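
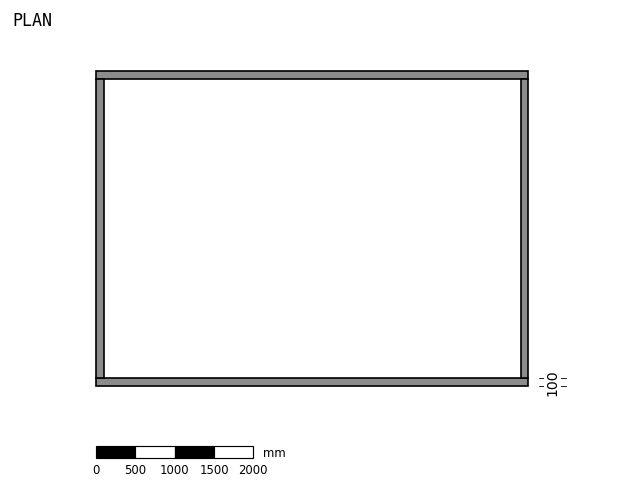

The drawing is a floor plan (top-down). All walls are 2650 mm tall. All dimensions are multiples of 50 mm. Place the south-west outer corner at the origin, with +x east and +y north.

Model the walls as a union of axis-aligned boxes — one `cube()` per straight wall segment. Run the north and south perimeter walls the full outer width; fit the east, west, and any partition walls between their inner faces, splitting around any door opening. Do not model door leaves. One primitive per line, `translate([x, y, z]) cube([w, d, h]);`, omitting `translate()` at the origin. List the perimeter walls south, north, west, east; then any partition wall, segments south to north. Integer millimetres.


cube([5500, 100, 2650]);
translate([0, 3900, 0]) cube([5500, 100, 2650]);
translate([0, 100, 0]) cube([100, 3800, 2650]);
translate([5400, 100, 0]) cube([100, 3800, 2650]);


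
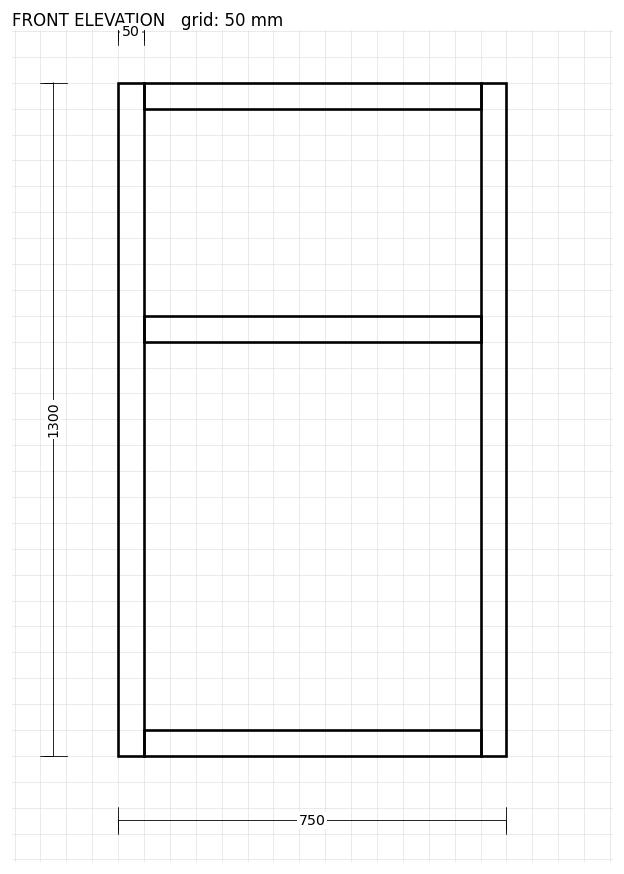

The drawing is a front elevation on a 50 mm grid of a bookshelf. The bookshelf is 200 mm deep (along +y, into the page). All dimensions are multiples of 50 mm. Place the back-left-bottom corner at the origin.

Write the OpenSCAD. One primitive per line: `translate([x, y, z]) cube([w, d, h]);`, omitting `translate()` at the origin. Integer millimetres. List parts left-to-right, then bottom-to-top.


cube([50, 200, 1300]);
translate([50, 0, 0]) cube([650, 200, 50]);
translate([50, 0, 800]) cube([650, 200, 50]);
translate([50, 0, 1250]) cube([650, 200, 50]);
translate([700, 0, 0]) cube([50, 200, 1300]);


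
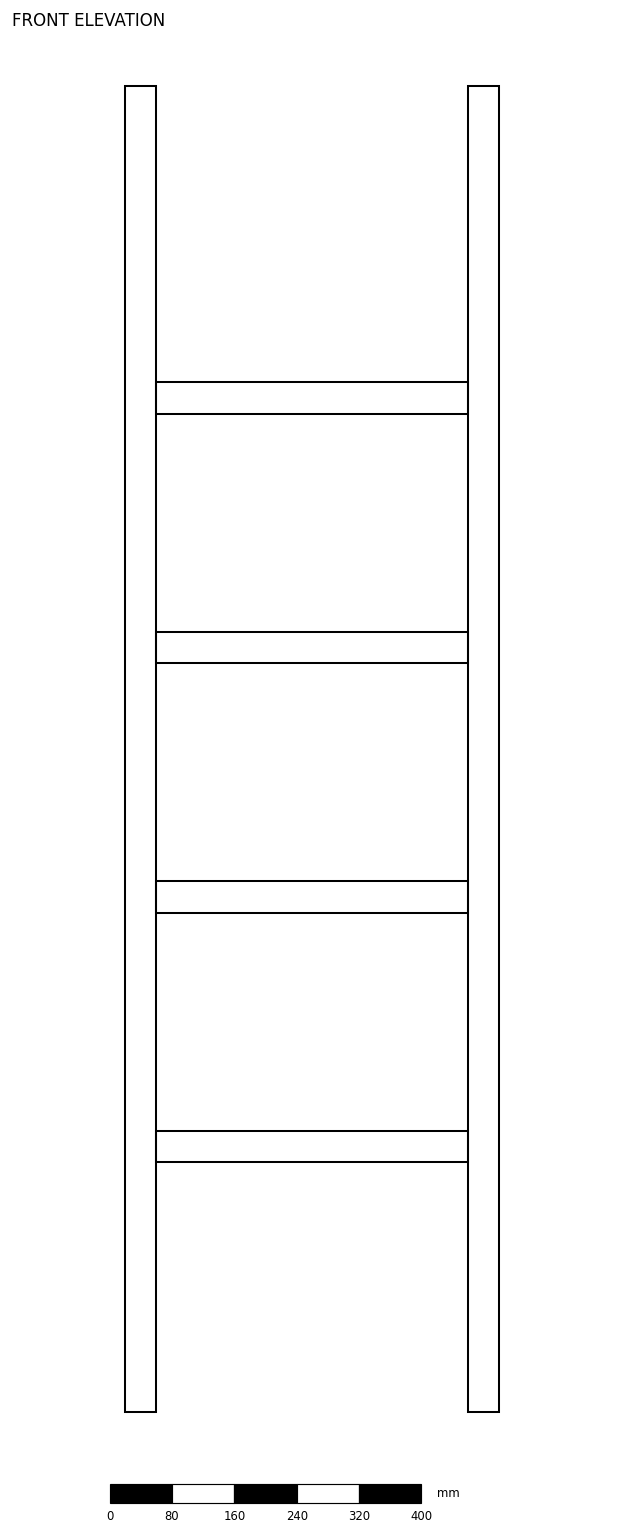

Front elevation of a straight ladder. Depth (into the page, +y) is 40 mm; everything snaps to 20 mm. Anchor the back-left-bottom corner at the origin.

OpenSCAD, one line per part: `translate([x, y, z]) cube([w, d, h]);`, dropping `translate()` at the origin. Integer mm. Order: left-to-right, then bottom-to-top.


cube([40, 40, 1700]);
translate([40, 0, 320]) cube([400, 40, 40]);
translate([40, 0, 640]) cube([400, 40, 40]);
translate([40, 0, 960]) cube([400, 40, 40]);
translate([40, 0, 1280]) cube([400, 40, 40]);
translate([440, 0, 0]) cube([40, 40, 1700]);


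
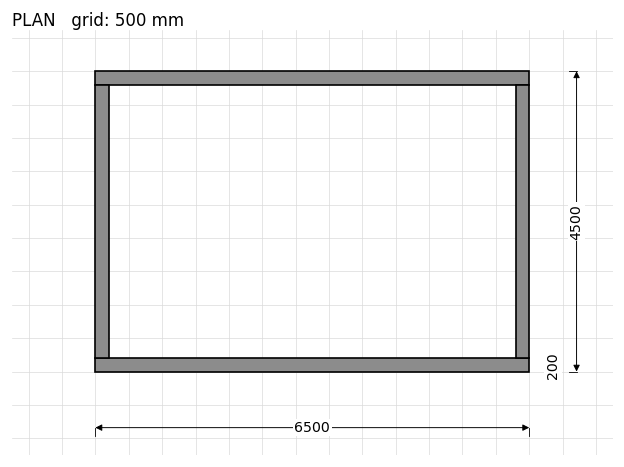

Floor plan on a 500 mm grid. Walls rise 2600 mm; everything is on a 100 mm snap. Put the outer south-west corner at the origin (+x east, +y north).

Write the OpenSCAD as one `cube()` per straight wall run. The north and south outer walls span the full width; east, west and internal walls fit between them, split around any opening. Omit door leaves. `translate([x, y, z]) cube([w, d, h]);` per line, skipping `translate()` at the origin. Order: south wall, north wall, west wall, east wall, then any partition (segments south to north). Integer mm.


cube([6500, 200, 2600]);
translate([0, 4300, 0]) cube([6500, 200, 2600]);
translate([0, 200, 0]) cube([200, 4100, 2600]);
translate([6300, 200, 0]) cube([200, 4100, 2600]);


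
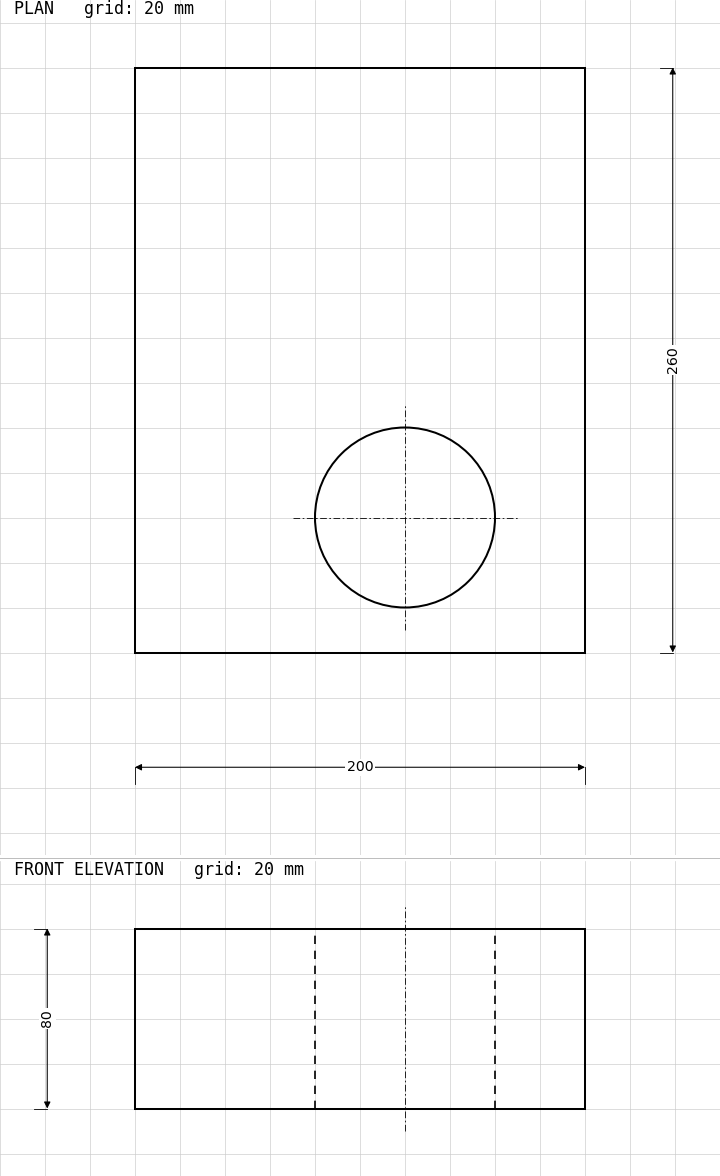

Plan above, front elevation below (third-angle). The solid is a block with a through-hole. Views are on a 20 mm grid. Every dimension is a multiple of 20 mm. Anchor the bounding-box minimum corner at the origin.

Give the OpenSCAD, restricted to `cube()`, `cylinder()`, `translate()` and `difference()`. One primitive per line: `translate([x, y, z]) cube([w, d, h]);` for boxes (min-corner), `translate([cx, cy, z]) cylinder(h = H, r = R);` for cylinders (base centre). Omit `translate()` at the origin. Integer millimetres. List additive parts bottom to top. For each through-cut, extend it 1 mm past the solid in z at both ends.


difference() {
  cube([200, 260, 80]);
  translate([120, 60, -1]) cylinder(h = 82, r = 40);
}


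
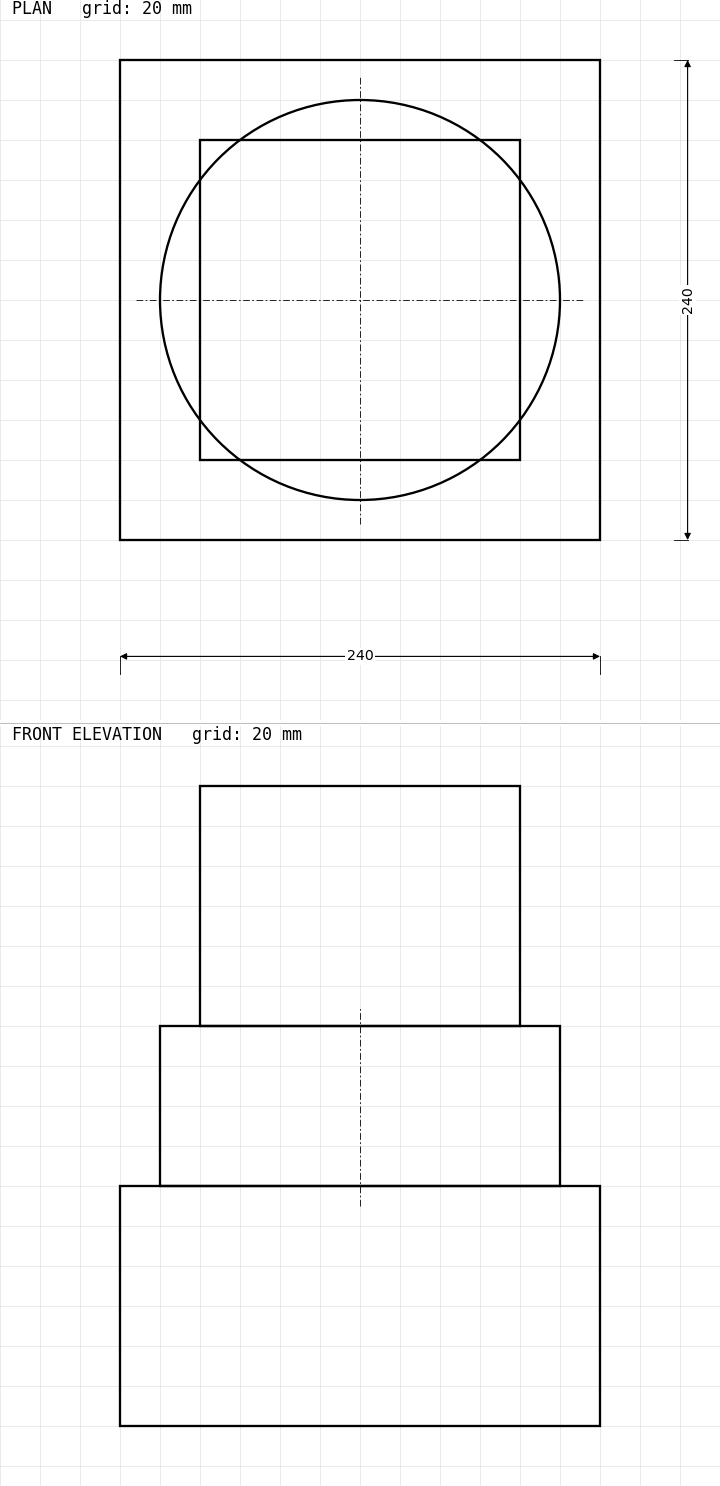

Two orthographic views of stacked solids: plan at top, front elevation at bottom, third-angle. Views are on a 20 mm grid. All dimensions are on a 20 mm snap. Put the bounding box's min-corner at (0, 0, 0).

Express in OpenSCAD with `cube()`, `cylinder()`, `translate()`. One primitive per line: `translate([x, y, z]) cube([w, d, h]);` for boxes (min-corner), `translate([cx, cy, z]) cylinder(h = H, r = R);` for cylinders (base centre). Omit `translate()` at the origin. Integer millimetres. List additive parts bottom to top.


cube([240, 240, 120]);
translate([120, 120, 120]) cylinder(h = 80, r = 100);
translate([40, 40, 200]) cube([160, 160, 120]);


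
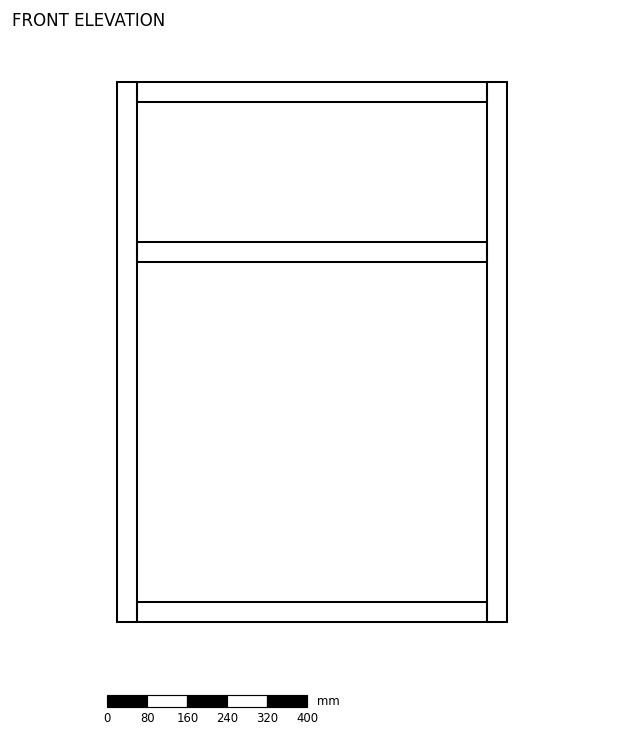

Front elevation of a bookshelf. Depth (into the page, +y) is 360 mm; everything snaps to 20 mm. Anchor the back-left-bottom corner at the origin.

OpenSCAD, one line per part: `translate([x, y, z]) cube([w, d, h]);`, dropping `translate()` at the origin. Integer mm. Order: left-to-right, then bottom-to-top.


cube([40, 360, 1080]);
translate([40, 0, 0]) cube([700, 360, 40]);
translate([40, 0, 720]) cube([700, 360, 40]);
translate([40, 0, 1040]) cube([700, 360, 40]);
translate([740, 0, 0]) cube([40, 360, 1080]);


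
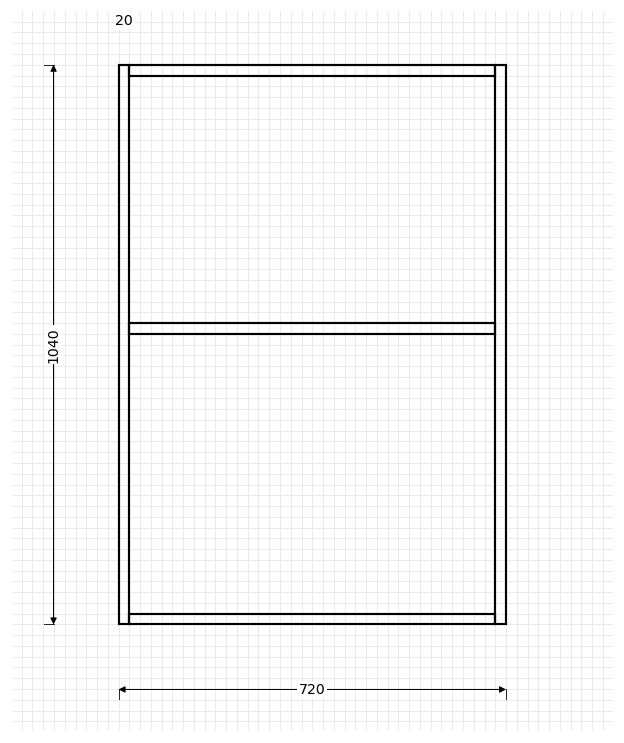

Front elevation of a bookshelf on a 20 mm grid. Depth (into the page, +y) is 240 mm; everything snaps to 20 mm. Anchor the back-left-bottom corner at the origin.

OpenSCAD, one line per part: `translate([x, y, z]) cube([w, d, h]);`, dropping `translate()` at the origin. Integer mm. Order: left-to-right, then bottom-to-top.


cube([20, 240, 1040]);
translate([20, 0, 0]) cube([680, 240, 20]);
translate([20, 0, 540]) cube([680, 240, 20]);
translate([20, 0, 1020]) cube([680, 240, 20]);
translate([700, 0, 0]) cube([20, 240, 1040]);


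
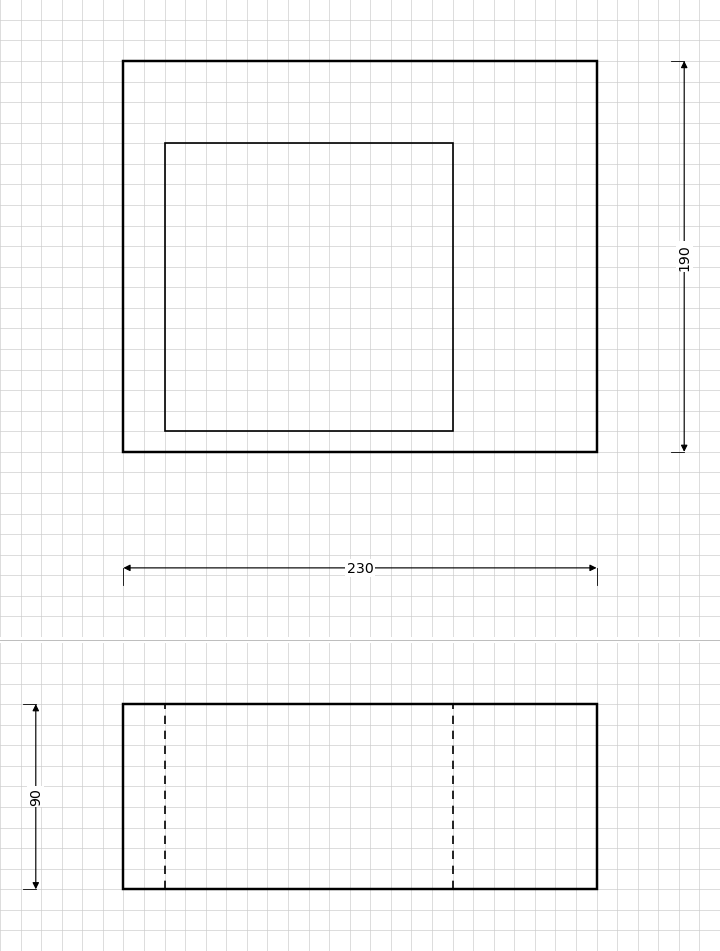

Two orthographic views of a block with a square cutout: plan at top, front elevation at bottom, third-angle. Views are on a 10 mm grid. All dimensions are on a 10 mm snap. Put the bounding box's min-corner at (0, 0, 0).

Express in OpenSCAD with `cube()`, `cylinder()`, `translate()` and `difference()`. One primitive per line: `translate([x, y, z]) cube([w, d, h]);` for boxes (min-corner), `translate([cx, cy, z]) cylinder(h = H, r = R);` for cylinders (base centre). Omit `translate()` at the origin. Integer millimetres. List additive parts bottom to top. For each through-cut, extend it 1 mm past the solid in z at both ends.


difference() {
  cube([230, 190, 90]);
  translate([20, 10, -1]) cube([140, 140, 92]);
}


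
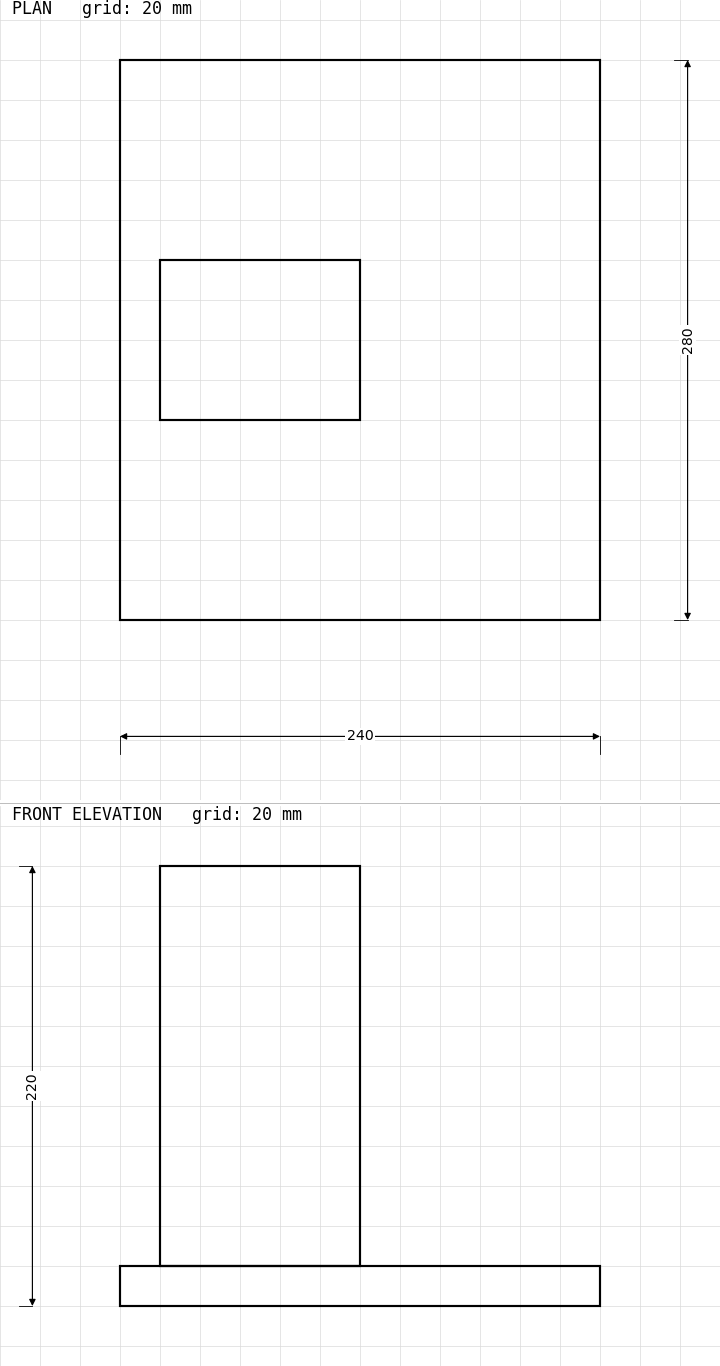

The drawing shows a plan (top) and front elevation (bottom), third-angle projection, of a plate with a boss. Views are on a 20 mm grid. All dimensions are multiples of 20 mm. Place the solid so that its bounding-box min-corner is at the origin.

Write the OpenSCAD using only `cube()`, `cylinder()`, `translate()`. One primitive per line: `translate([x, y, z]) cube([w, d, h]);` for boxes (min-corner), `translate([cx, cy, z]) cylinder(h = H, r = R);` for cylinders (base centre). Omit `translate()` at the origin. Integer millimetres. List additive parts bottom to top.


cube([240, 280, 20]);
translate([20, 100, 20]) cube([100, 80, 200]);


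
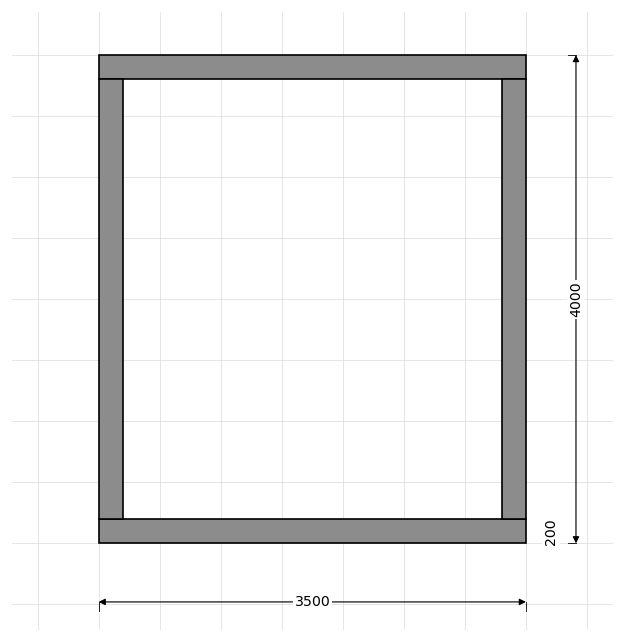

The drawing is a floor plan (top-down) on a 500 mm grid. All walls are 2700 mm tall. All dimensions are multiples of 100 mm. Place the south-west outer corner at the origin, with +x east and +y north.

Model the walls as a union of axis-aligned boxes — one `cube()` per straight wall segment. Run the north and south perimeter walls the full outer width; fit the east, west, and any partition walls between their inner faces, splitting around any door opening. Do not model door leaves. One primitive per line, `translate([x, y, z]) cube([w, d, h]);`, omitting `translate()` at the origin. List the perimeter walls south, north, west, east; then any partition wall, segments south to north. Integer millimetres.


cube([3500, 200, 2700]);
translate([0, 3800, 0]) cube([3500, 200, 2700]);
translate([0, 200, 0]) cube([200, 3600, 2700]);
translate([3300, 200, 0]) cube([200, 3600, 2700]);


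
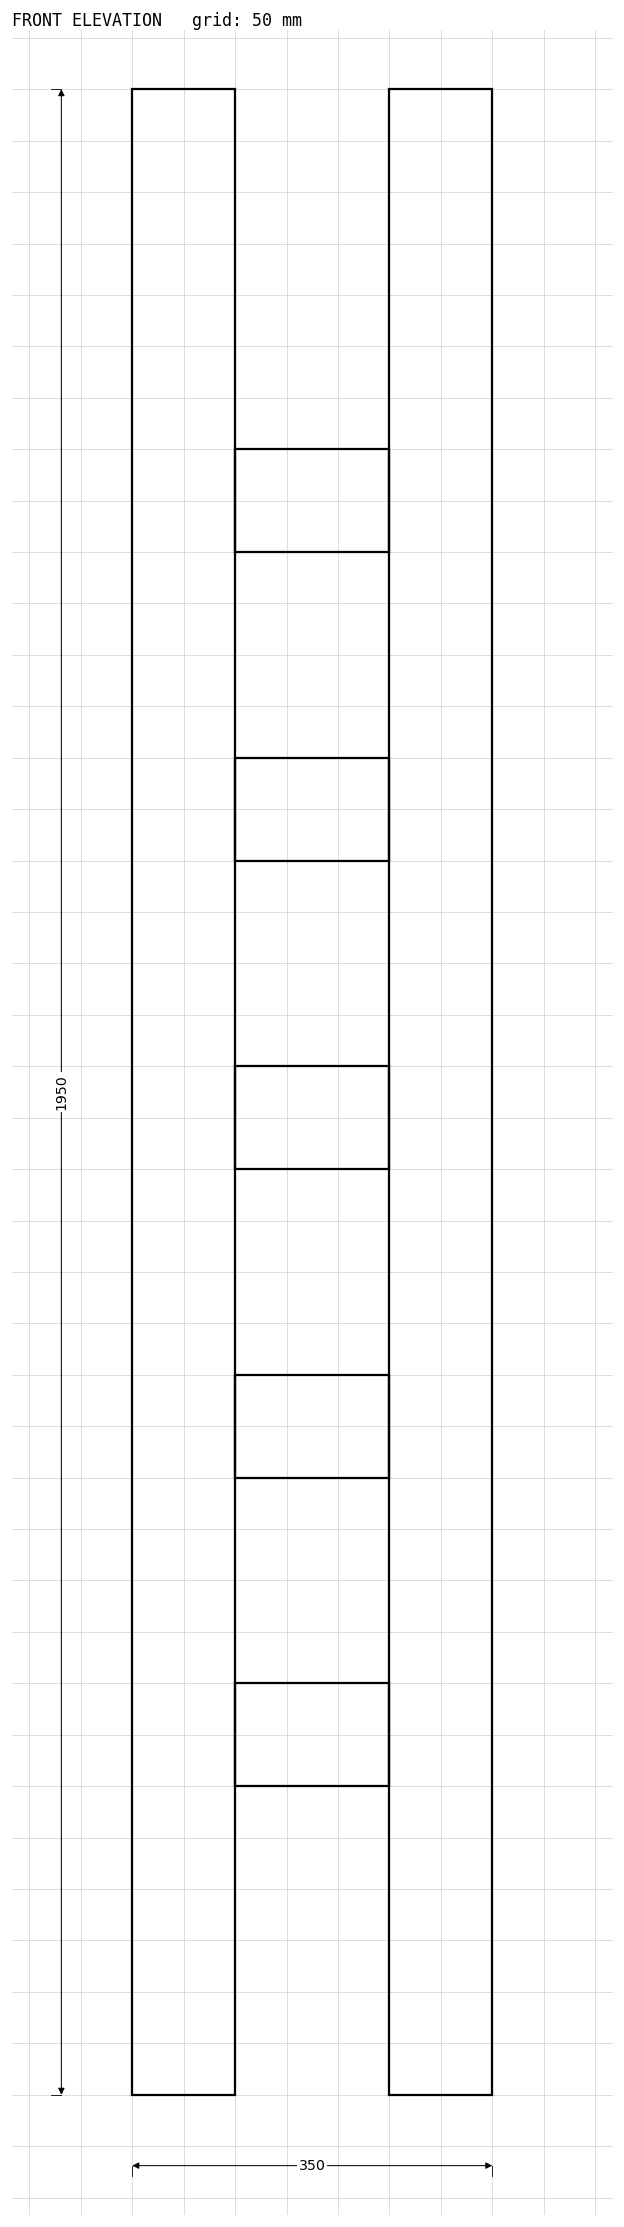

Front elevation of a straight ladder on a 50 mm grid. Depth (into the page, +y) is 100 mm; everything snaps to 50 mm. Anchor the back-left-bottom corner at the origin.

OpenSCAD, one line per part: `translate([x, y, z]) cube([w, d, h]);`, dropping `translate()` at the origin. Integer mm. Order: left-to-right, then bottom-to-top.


cube([100, 100, 1950]);
translate([100, 0, 300]) cube([150, 100, 100]);
translate([100, 0, 600]) cube([150, 100, 100]);
translate([100, 0, 900]) cube([150, 100, 100]);
translate([100, 0, 1200]) cube([150, 100, 100]);
translate([100, 0, 1500]) cube([150, 100, 100]);
translate([250, 0, 0]) cube([100, 100, 1950]);


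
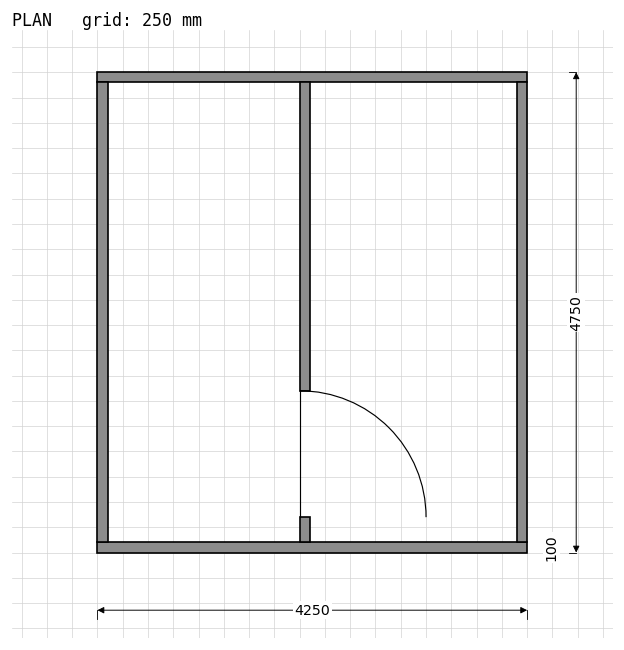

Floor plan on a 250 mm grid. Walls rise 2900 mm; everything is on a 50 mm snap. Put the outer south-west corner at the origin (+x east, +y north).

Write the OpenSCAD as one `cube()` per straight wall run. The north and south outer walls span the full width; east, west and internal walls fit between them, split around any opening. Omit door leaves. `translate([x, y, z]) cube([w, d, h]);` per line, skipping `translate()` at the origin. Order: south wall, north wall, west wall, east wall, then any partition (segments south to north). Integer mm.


cube([4250, 100, 2900]);
translate([0, 4650, 0]) cube([4250, 100, 2900]);
translate([0, 100, 0]) cube([100, 4550, 2900]);
translate([4150, 100, 0]) cube([100, 4550, 2900]);
translate([2000, 100, 0]) cube([100, 250, 2900]);
translate([2000, 1600, 0]) cube([100, 3050, 2900]);


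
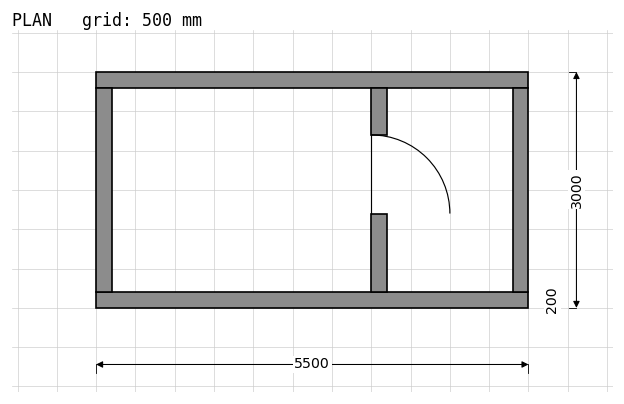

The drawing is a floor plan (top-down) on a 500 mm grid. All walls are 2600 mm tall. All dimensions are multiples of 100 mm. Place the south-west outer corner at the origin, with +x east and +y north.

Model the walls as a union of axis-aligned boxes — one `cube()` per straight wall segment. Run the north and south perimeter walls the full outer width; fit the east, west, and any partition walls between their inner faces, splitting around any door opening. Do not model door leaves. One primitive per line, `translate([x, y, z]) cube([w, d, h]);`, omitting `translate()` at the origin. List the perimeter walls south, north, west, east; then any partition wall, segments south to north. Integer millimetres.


cube([5500, 200, 2600]);
translate([0, 2800, 0]) cube([5500, 200, 2600]);
translate([0, 200, 0]) cube([200, 2600, 2600]);
translate([5300, 200, 0]) cube([200, 2600, 2600]);
translate([3500, 200, 0]) cube([200, 1000, 2600]);
translate([3500, 2200, 0]) cube([200, 600, 2600]);


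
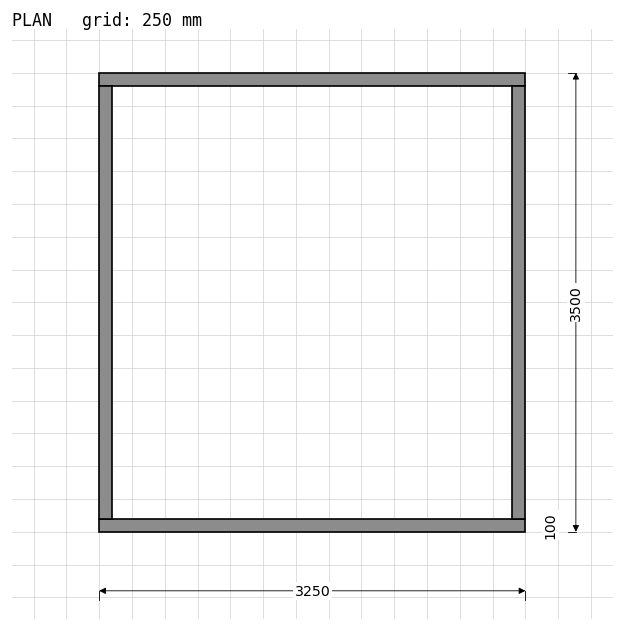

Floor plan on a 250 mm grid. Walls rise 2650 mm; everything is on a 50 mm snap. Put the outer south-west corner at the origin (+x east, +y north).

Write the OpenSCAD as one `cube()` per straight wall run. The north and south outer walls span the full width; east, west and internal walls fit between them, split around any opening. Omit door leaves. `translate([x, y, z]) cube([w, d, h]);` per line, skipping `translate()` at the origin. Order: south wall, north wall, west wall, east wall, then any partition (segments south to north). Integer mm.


cube([3250, 100, 2650]);
translate([0, 3400, 0]) cube([3250, 100, 2650]);
translate([0, 100, 0]) cube([100, 3300, 2650]);
translate([3150, 100, 0]) cube([100, 3300, 2650]);


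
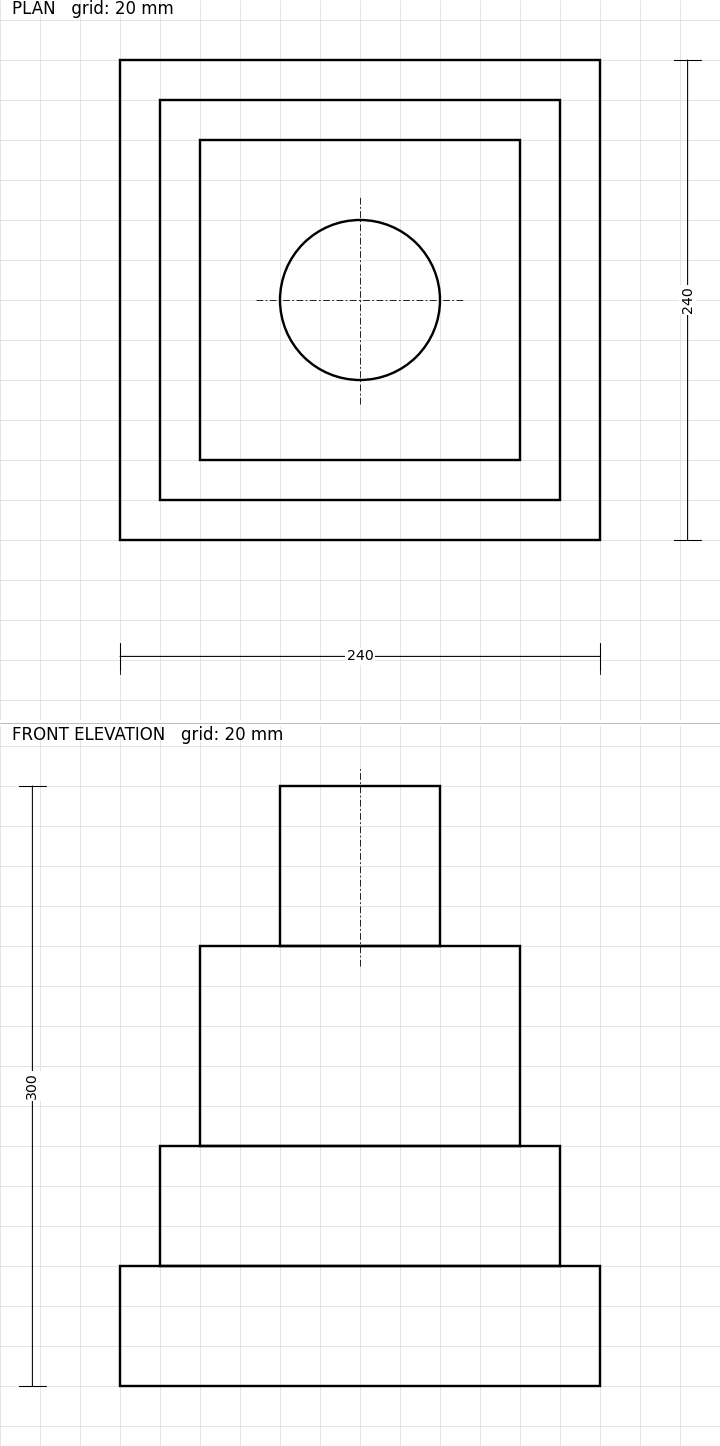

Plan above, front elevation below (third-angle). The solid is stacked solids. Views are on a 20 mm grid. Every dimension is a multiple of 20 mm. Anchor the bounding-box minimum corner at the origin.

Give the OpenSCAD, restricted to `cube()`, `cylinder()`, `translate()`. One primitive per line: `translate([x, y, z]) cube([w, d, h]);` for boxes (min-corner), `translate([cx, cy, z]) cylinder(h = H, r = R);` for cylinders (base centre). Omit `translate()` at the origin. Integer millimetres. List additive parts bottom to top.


cube([240, 240, 60]);
translate([20, 20, 60]) cube([200, 200, 60]);
translate([40, 40, 120]) cube([160, 160, 100]);
translate([120, 120, 220]) cylinder(h = 80, r = 40);


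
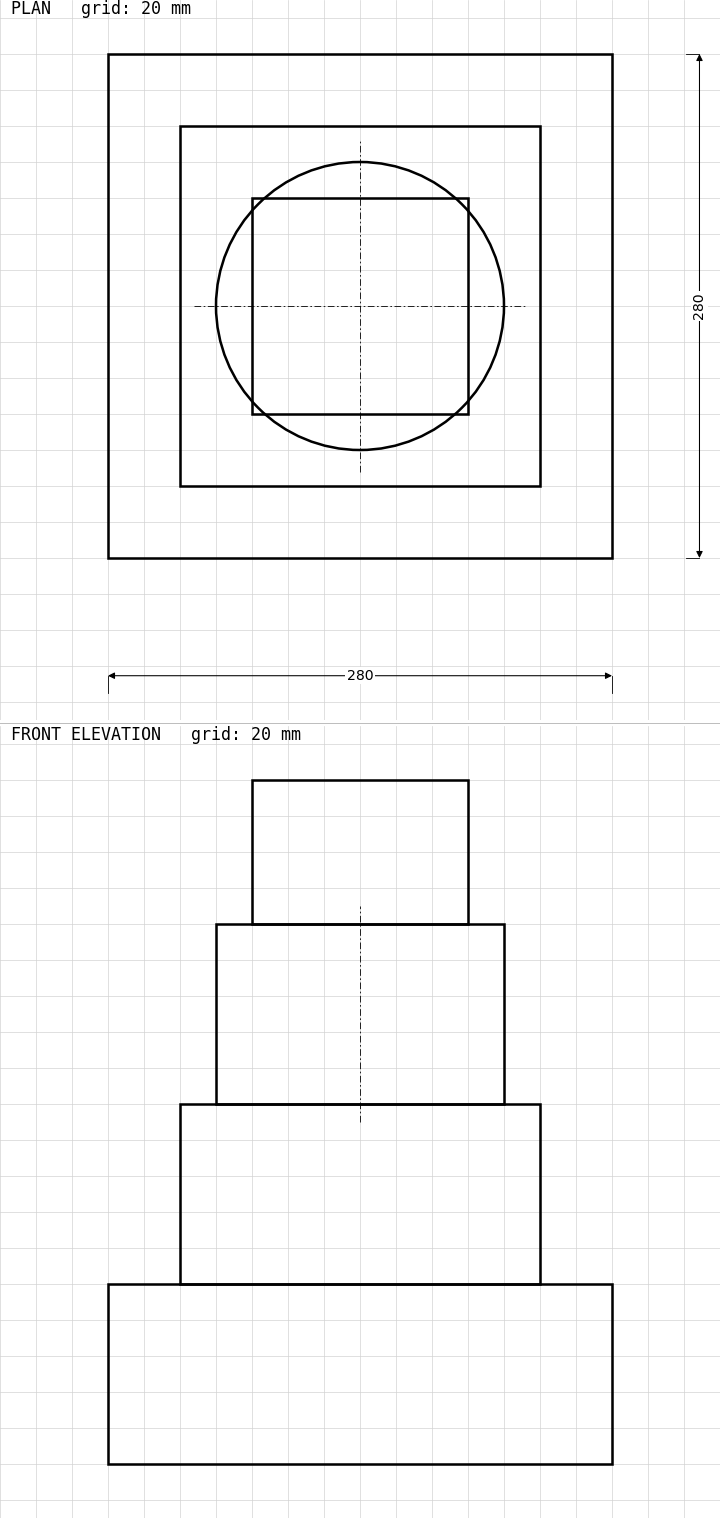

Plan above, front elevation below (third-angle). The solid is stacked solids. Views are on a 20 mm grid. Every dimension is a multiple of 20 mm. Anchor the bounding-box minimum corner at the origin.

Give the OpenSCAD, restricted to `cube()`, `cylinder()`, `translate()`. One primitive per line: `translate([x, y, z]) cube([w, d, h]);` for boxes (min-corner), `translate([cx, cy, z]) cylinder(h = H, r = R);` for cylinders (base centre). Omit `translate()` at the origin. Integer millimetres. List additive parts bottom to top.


cube([280, 280, 100]);
translate([40, 40, 100]) cube([200, 200, 100]);
translate([140, 140, 200]) cylinder(h = 100, r = 80);
translate([80, 80, 300]) cube([120, 120, 80]);


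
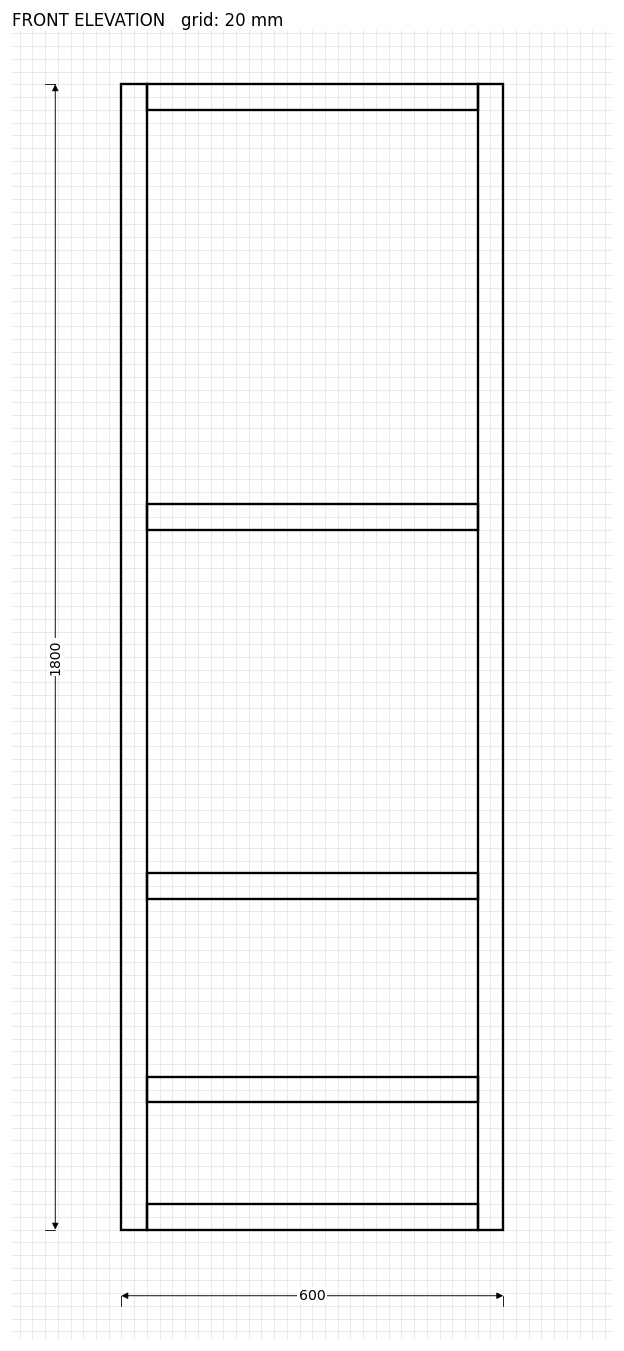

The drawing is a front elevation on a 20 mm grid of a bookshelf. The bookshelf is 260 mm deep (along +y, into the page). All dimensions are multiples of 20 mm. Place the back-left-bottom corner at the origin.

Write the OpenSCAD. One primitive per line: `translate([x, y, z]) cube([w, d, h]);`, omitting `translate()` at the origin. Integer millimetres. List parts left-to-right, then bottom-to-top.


cube([40, 260, 1800]);
translate([40, 0, 0]) cube([520, 260, 40]);
translate([40, 0, 200]) cube([520, 260, 40]);
translate([40, 0, 520]) cube([520, 260, 40]);
translate([40, 0, 1100]) cube([520, 260, 40]);
translate([40, 0, 1760]) cube([520, 260, 40]);
translate([560, 0, 0]) cube([40, 260, 1800]);


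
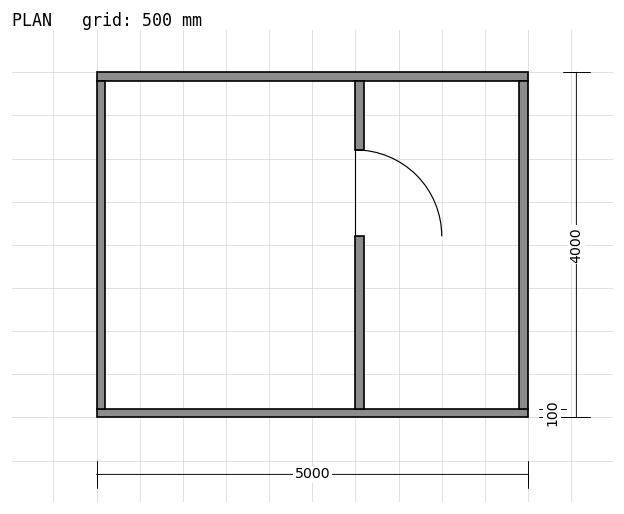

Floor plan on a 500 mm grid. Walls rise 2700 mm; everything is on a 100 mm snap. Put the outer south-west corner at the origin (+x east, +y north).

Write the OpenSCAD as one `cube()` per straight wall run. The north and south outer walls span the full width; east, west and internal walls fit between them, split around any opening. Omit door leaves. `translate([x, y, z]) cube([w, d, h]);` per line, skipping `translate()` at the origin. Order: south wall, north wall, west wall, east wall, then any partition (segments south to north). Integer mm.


cube([5000, 100, 2700]);
translate([0, 3900, 0]) cube([5000, 100, 2700]);
translate([0, 100, 0]) cube([100, 3800, 2700]);
translate([4900, 100, 0]) cube([100, 3800, 2700]);
translate([3000, 100, 0]) cube([100, 2000, 2700]);
translate([3000, 3100, 0]) cube([100, 800, 2700]);


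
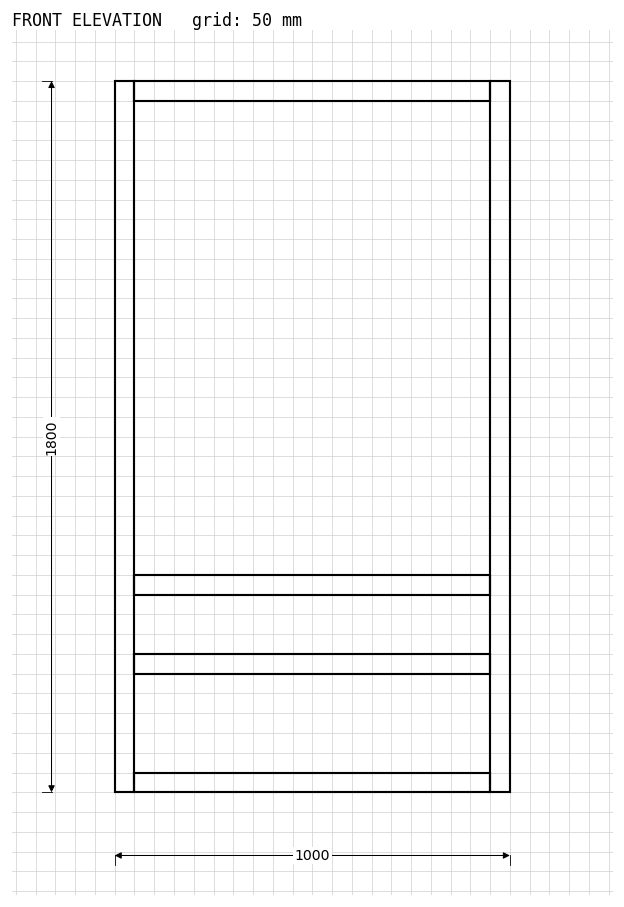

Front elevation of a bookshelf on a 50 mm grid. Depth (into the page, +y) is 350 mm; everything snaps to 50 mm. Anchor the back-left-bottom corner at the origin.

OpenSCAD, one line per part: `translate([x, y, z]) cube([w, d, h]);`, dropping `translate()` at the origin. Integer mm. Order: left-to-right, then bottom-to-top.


cube([50, 350, 1800]);
translate([50, 0, 0]) cube([900, 350, 50]);
translate([50, 0, 300]) cube([900, 350, 50]);
translate([50, 0, 500]) cube([900, 350, 50]);
translate([50, 0, 1750]) cube([900, 350, 50]);
translate([950, 0, 0]) cube([50, 350, 1800]);


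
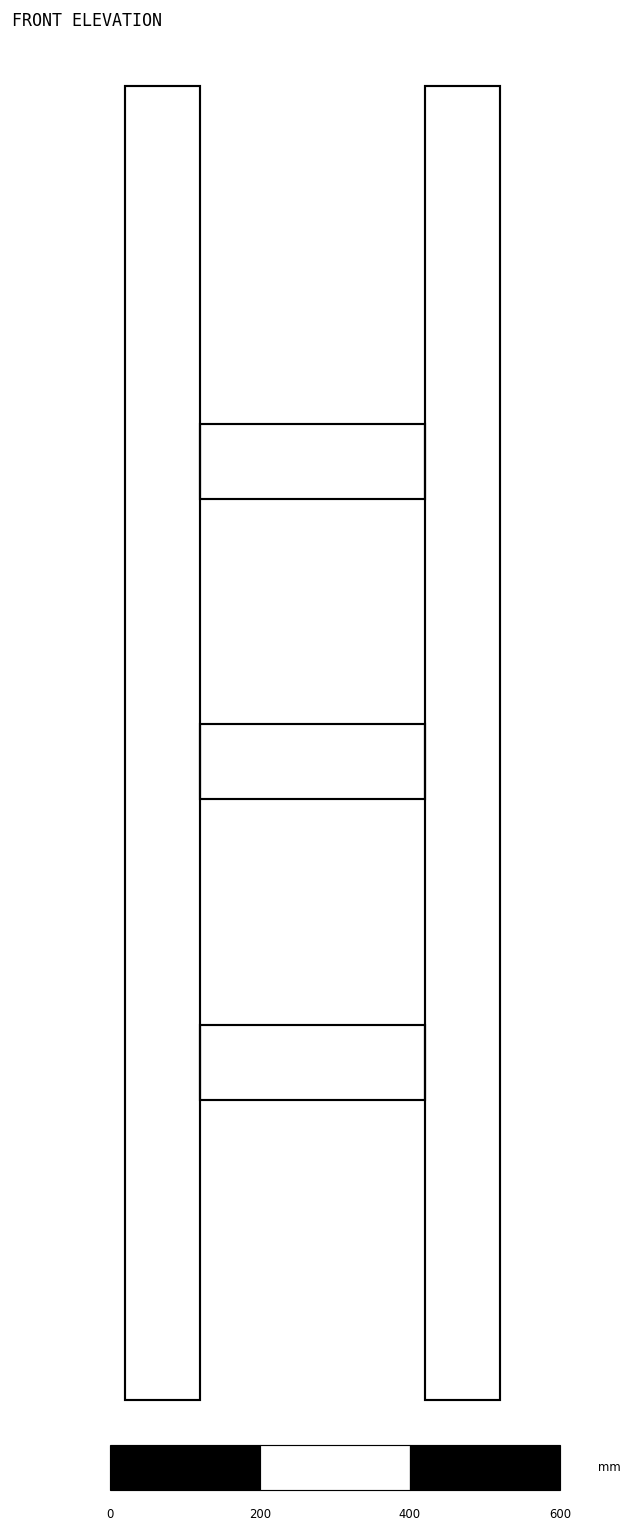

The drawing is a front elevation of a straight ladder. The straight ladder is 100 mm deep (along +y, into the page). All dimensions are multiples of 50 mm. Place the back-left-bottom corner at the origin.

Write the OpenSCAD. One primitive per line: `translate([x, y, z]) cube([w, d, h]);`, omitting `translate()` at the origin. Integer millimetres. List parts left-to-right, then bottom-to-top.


cube([100, 100, 1750]);
translate([100, 0, 400]) cube([300, 100, 100]);
translate([100, 0, 800]) cube([300, 100, 100]);
translate([100, 0, 1200]) cube([300, 100, 100]);
translate([400, 0, 0]) cube([100, 100, 1750]);


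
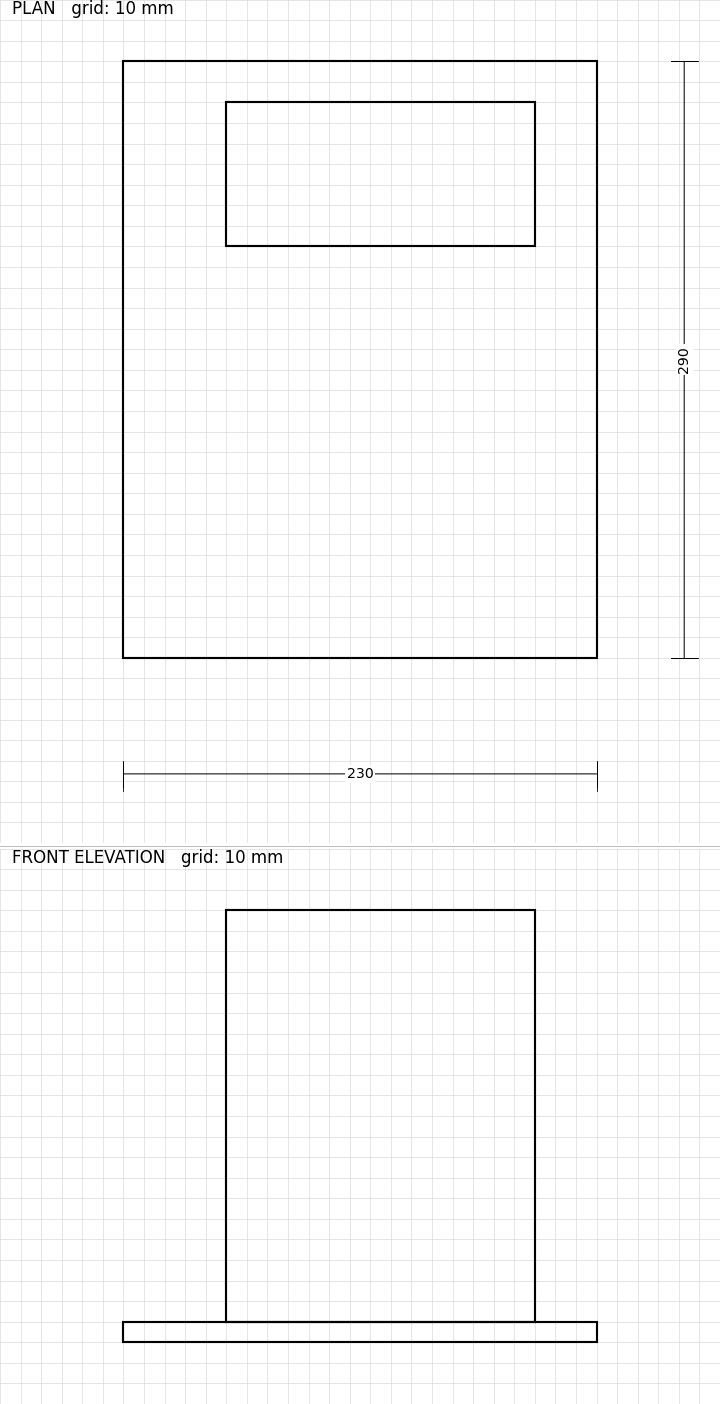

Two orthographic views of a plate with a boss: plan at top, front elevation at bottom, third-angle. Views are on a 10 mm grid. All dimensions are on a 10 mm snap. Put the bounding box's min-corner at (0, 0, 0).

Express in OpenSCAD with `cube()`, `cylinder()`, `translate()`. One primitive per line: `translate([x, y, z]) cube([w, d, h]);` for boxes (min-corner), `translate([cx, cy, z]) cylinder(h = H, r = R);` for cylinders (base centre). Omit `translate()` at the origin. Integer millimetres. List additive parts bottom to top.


cube([230, 290, 10]);
translate([50, 200, 10]) cube([150, 70, 200]);


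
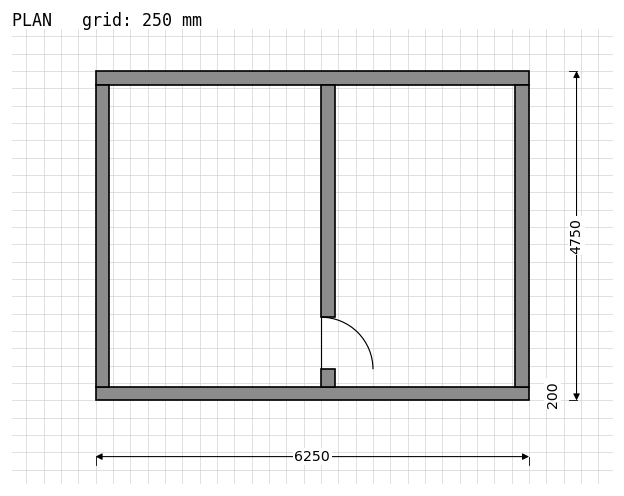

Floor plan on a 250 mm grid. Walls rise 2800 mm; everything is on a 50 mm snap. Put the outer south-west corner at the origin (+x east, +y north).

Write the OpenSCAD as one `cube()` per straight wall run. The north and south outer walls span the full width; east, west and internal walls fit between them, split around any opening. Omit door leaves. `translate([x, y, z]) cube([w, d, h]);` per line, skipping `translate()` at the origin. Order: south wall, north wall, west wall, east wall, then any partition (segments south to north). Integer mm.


cube([6250, 200, 2800]);
translate([0, 4550, 0]) cube([6250, 200, 2800]);
translate([0, 200, 0]) cube([200, 4350, 2800]);
translate([6050, 200, 0]) cube([200, 4350, 2800]);
translate([3250, 200, 0]) cube([200, 250, 2800]);
translate([3250, 1200, 0]) cube([200, 3350, 2800]);


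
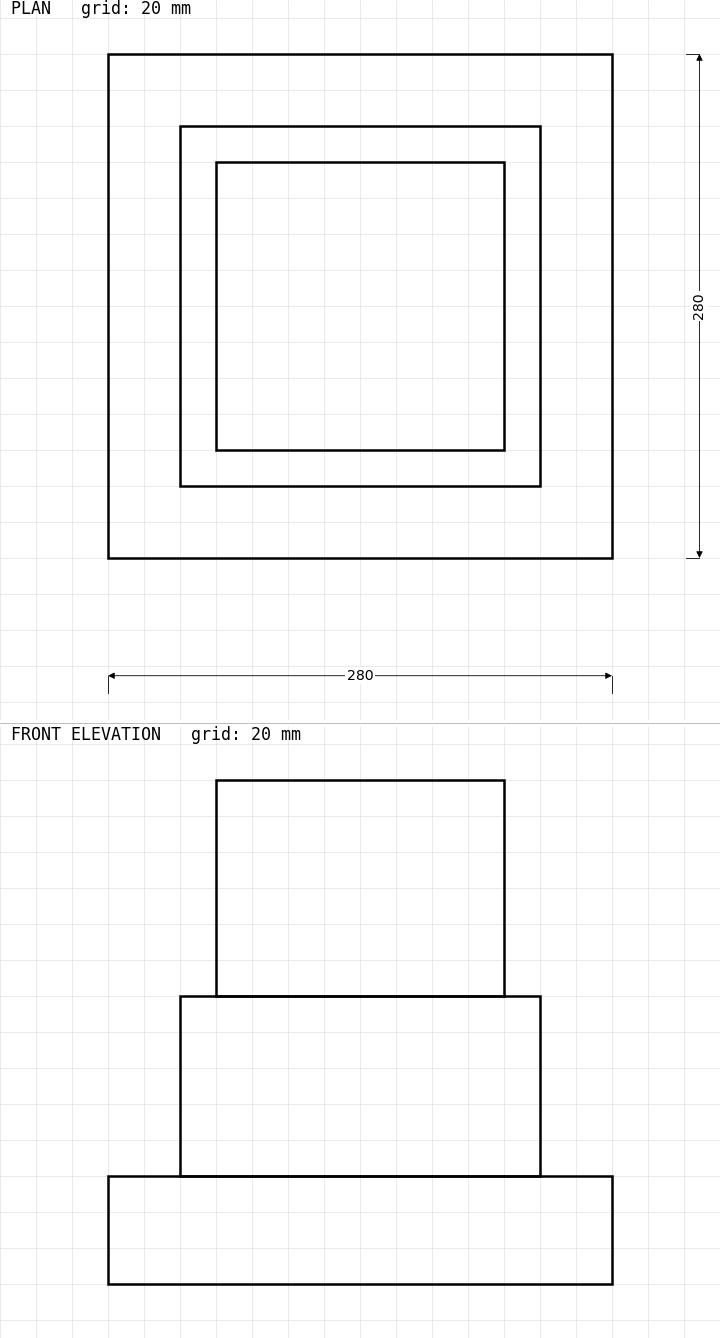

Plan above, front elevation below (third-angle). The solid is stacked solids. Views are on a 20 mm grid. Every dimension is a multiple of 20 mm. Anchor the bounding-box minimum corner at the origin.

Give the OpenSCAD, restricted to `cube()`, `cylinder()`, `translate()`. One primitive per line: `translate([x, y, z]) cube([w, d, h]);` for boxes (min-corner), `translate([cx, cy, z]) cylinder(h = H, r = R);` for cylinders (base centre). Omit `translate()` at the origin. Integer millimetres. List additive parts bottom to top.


cube([280, 280, 60]);
translate([40, 40, 60]) cube([200, 200, 100]);
translate([60, 60, 160]) cube([160, 160, 120]);


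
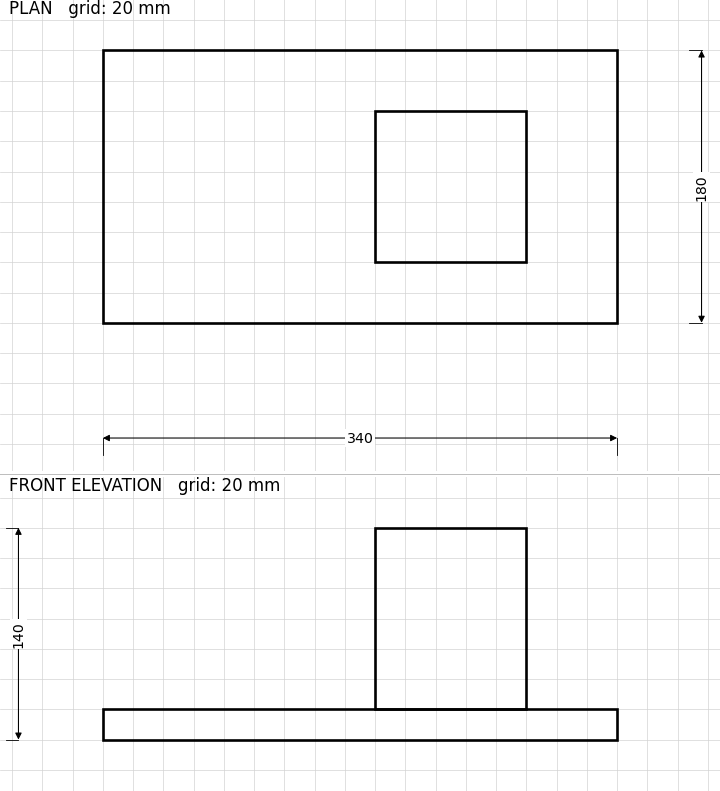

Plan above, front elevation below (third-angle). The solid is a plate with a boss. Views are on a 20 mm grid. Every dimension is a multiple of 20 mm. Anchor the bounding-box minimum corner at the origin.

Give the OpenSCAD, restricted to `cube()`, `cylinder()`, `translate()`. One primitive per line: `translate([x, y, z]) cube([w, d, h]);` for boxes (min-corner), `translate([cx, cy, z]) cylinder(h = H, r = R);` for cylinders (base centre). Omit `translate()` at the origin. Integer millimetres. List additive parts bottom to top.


cube([340, 180, 20]);
translate([180, 40, 20]) cube([100, 100, 120]);


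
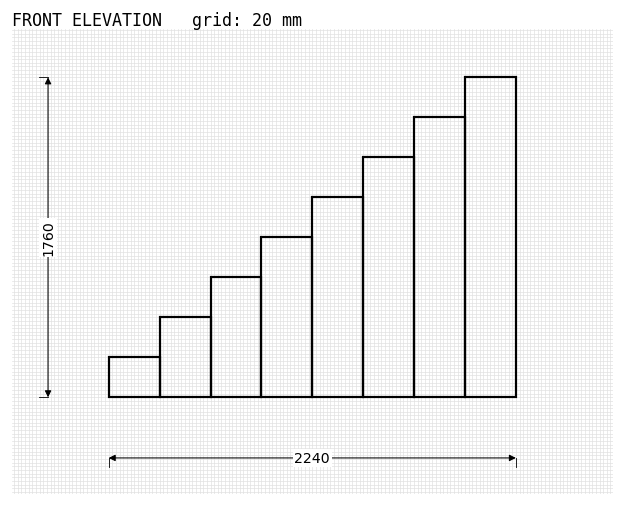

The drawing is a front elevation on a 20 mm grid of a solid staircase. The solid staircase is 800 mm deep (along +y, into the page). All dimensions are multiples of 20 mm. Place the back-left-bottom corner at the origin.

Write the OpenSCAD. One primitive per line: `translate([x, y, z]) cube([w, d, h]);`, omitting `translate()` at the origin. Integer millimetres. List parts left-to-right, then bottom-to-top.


cube([280, 800, 220]);
translate([280, 0, 0]) cube([280, 800, 440]);
translate([560, 0, 0]) cube([280, 800, 660]);
translate([840, 0, 0]) cube([280, 800, 880]);
translate([1120, 0, 0]) cube([280, 800, 1100]);
translate([1400, 0, 0]) cube([280, 800, 1320]);
translate([1680, 0, 0]) cube([280, 800, 1540]);
translate([1960, 0, 0]) cube([280, 800, 1760]);


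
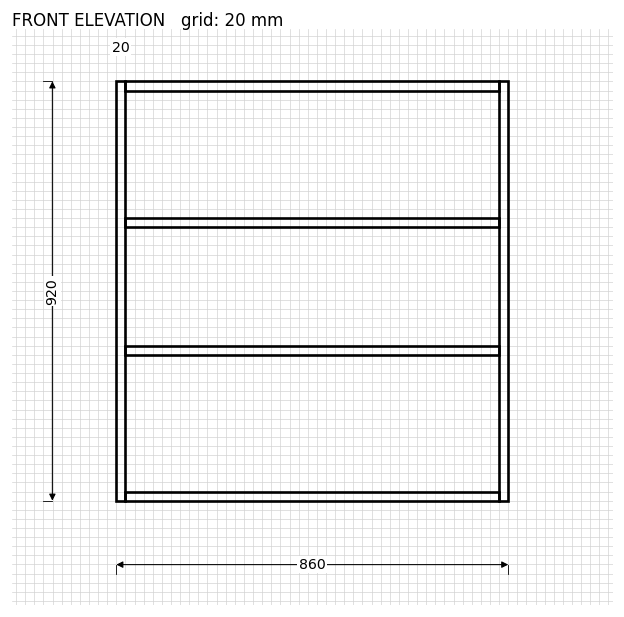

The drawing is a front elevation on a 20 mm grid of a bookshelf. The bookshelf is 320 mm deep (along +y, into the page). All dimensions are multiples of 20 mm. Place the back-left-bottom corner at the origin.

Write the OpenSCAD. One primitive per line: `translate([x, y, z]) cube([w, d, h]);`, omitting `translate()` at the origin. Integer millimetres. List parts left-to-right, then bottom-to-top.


cube([20, 320, 920]);
translate([20, 0, 0]) cube([820, 320, 20]);
translate([20, 0, 320]) cube([820, 320, 20]);
translate([20, 0, 600]) cube([820, 320, 20]);
translate([20, 0, 900]) cube([820, 320, 20]);
translate([840, 0, 0]) cube([20, 320, 920]);


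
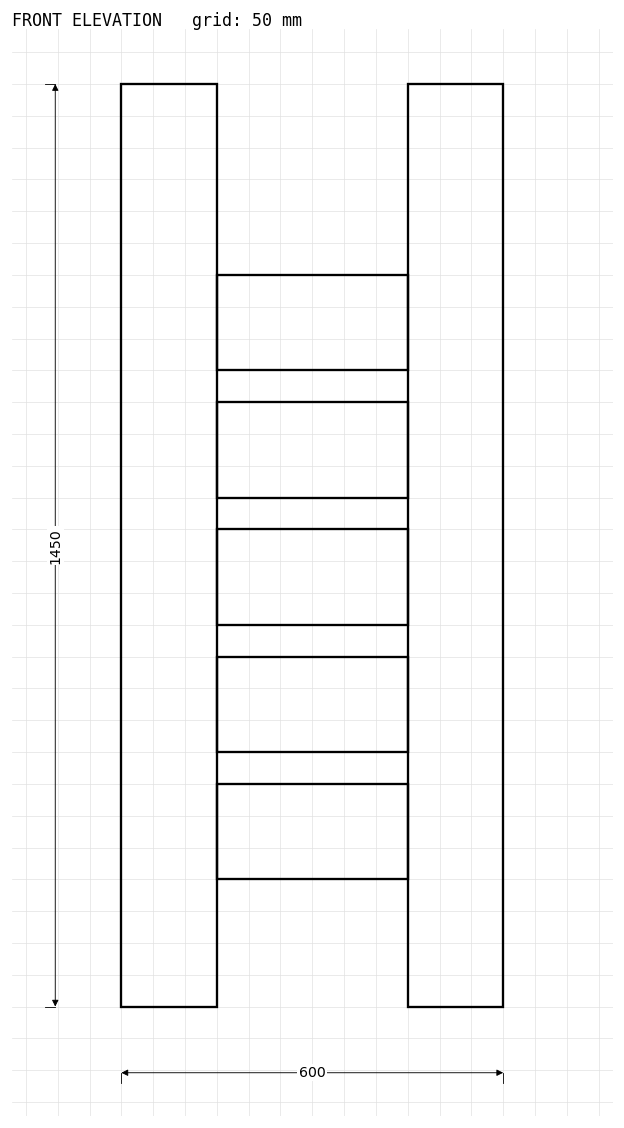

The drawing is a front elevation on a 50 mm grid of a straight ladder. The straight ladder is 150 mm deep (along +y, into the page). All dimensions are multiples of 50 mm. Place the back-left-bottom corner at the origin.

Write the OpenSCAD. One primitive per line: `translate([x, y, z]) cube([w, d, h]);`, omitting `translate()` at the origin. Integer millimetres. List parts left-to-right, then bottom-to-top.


cube([150, 150, 1450]);
translate([150, 0, 200]) cube([300, 150, 150]);
translate([150, 0, 400]) cube([300, 150, 150]);
translate([150, 0, 600]) cube([300, 150, 150]);
translate([150, 0, 800]) cube([300, 150, 150]);
translate([150, 0, 1000]) cube([300, 150, 150]);
translate([450, 0, 0]) cube([150, 150, 1450]);


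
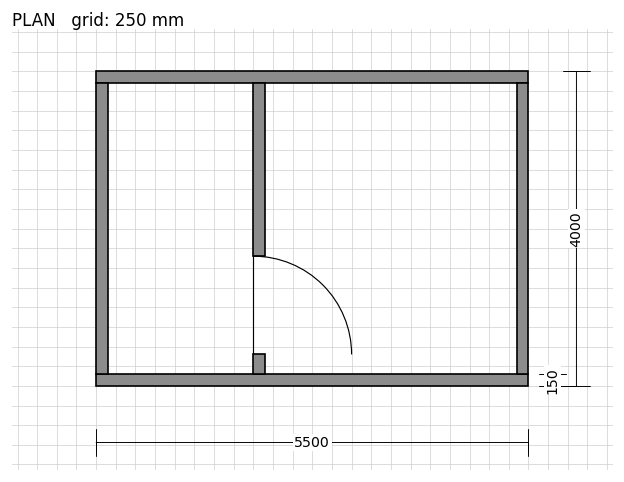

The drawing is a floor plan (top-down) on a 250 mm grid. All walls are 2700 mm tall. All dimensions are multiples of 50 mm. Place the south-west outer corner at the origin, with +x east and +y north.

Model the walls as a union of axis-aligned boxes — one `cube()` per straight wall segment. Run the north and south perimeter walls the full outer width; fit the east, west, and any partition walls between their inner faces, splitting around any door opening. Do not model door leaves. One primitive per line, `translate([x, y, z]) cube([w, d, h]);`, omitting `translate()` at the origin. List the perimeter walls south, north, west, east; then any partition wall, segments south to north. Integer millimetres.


cube([5500, 150, 2700]);
translate([0, 3850, 0]) cube([5500, 150, 2700]);
translate([0, 150, 0]) cube([150, 3700, 2700]);
translate([5350, 150, 0]) cube([150, 3700, 2700]);
translate([2000, 150, 0]) cube([150, 250, 2700]);
translate([2000, 1650, 0]) cube([150, 2200, 2700]);


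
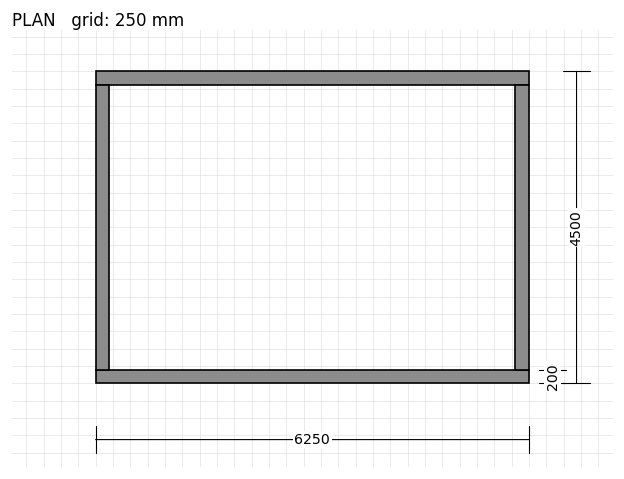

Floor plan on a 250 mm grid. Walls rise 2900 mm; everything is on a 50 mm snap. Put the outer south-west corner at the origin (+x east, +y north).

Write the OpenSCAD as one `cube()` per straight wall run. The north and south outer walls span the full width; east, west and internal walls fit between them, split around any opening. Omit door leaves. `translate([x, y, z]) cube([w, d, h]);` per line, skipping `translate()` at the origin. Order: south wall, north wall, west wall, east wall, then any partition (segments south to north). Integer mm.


cube([6250, 200, 2900]);
translate([0, 4300, 0]) cube([6250, 200, 2900]);
translate([0, 200, 0]) cube([200, 4100, 2900]);
translate([6050, 200, 0]) cube([200, 4100, 2900]);


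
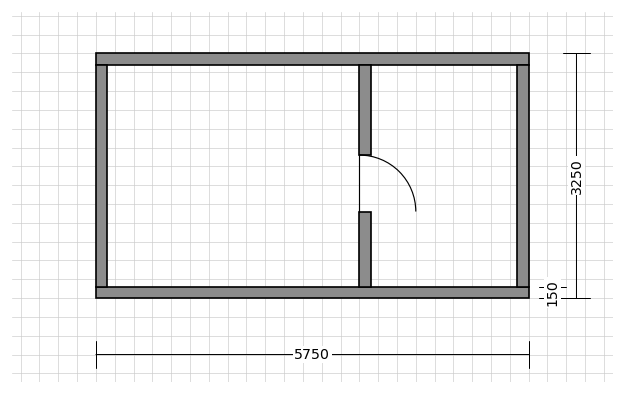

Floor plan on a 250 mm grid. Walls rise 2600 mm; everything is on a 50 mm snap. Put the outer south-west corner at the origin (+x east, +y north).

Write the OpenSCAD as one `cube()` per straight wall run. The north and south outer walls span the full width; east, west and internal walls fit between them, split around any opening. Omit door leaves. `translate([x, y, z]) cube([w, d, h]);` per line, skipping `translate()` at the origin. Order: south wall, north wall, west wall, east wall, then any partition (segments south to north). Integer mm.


cube([5750, 150, 2600]);
translate([0, 3100, 0]) cube([5750, 150, 2600]);
translate([0, 150, 0]) cube([150, 2950, 2600]);
translate([5600, 150, 0]) cube([150, 2950, 2600]);
translate([3500, 150, 0]) cube([150, 1000, 2600]);
translate([3500, 1900, 0]) cube([150, 1200, 2600]);


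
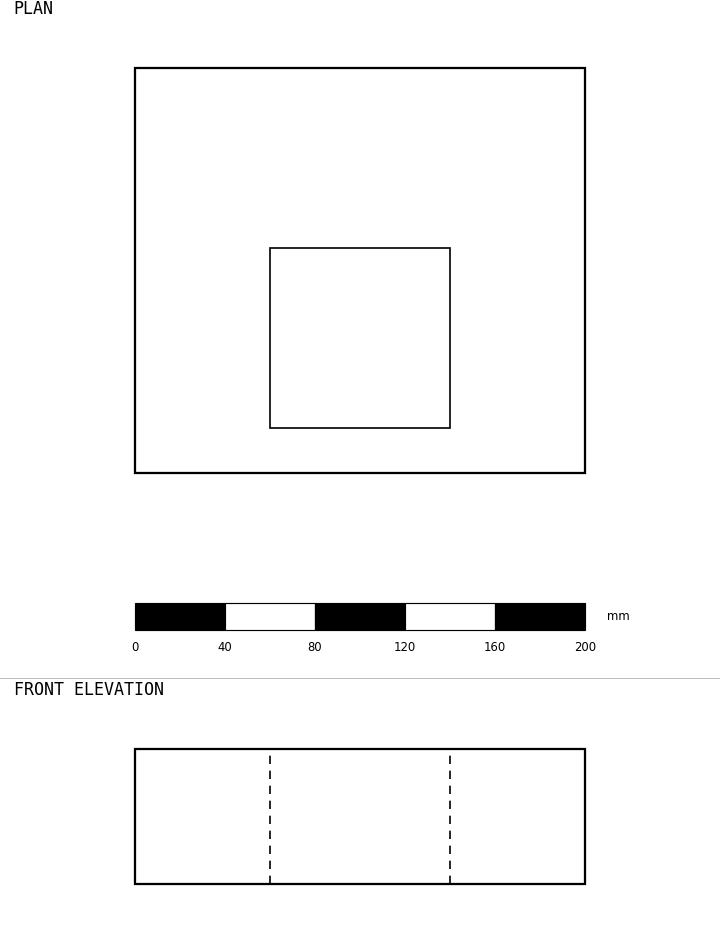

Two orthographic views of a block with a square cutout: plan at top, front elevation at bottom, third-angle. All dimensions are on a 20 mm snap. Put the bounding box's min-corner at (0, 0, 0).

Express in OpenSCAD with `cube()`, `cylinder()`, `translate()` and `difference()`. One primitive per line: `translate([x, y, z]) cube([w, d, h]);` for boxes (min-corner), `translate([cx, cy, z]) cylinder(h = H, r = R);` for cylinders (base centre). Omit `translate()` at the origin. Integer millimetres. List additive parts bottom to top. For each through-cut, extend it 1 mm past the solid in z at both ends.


difference() {
  cube([200, 180, 60]);
  translate([60, 20, -1]) cube([80, 80, 62]);
}


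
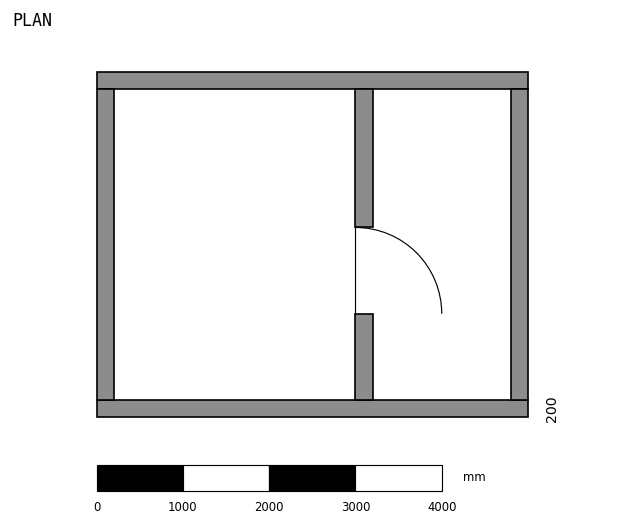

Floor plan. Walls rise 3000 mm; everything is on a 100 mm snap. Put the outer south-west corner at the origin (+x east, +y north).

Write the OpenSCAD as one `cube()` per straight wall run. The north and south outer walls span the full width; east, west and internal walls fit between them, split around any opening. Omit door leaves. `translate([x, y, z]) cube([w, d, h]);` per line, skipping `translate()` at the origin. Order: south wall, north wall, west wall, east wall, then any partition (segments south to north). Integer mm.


cube([5000, 200, 3000]);
translate([0, 3800, 0]) cube([5000, 200, 3000]);
translate([0, 200, 0]) cube([200, 3600, 3000]);
translate([4800, 200, 0]) cube([200, 3600, 3000]);
translate([3000, 200, 0]) cube([200, 1000, 3000]);
translate([3000, 2200, 0]) cube([200, 1600, 3000]);


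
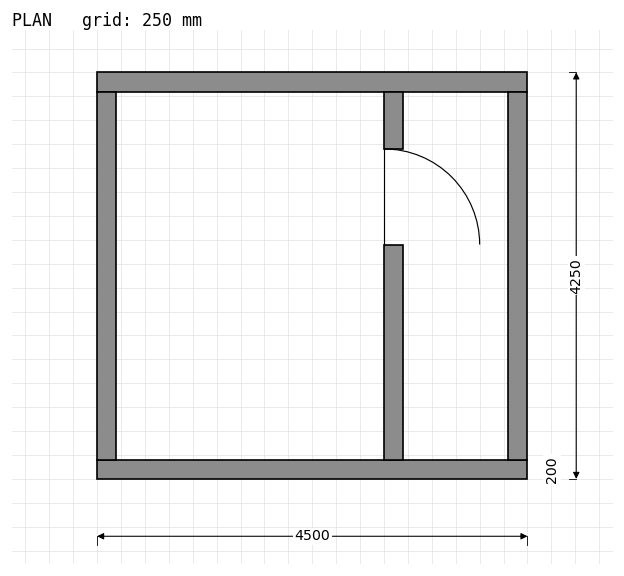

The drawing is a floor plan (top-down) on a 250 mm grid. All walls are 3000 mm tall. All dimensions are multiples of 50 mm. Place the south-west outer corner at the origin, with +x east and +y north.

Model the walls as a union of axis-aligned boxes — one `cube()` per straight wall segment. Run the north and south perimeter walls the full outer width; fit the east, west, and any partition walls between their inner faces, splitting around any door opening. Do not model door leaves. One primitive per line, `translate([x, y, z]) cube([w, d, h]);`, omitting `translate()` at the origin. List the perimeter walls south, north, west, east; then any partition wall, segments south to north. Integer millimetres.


cube([4500, 200, 3000]);
translate([0, 4050, 0]) cube([4500, 200, 3000]);
translate([0, 200, 0]) cube([200, 3850, 3000]);
translate([4300, 200, 0]) cube([200, 3850, 3000]);
translate([3000, 200, 0]) cube([200, 2250, 3000]);
translate([3000, 3450, 0]) cube([200, 600, 3000]);


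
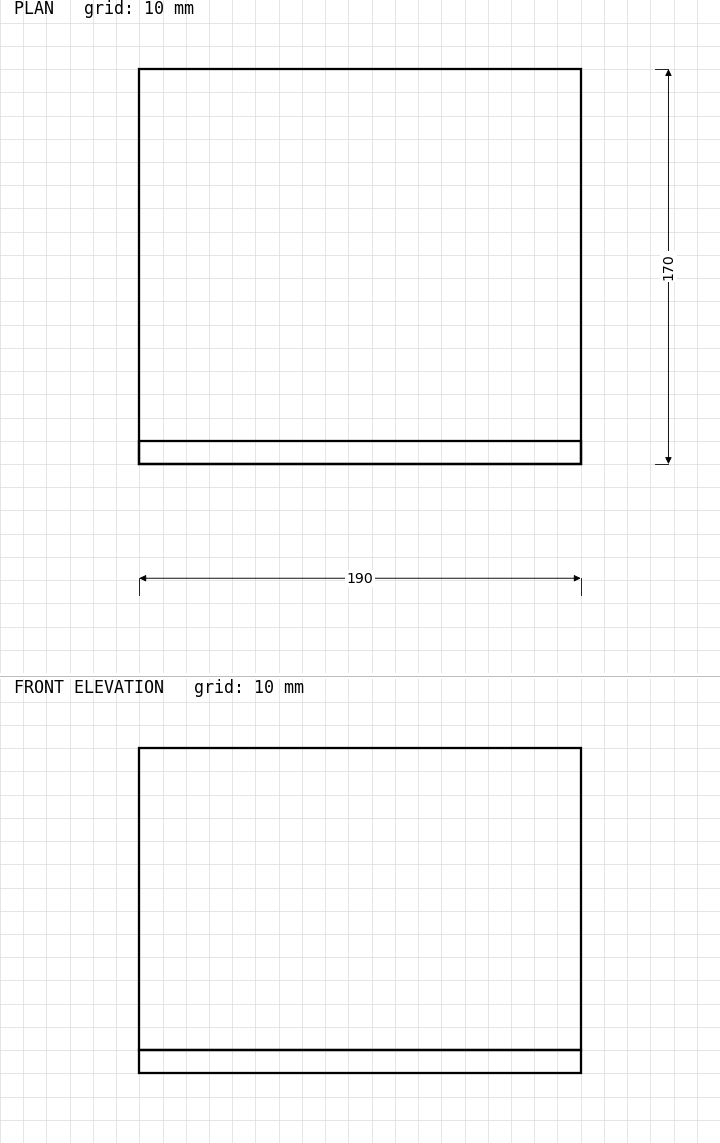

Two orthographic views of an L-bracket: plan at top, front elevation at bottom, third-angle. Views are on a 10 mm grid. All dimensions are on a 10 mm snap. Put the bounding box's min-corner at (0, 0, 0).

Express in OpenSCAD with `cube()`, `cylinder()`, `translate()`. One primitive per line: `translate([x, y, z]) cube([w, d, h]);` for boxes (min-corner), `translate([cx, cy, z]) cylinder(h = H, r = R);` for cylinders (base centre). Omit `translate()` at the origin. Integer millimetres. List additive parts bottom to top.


cube([190, 170, 10]);
translate([0, 0, 10]) cube([190, 10, 130]);
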